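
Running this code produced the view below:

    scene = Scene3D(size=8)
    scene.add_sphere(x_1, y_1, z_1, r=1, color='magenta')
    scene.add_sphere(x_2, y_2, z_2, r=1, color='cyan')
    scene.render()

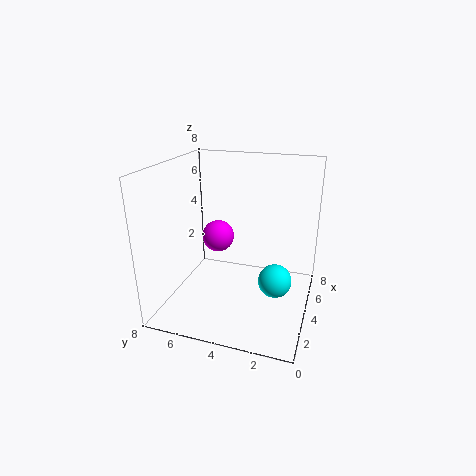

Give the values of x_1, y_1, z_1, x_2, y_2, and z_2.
x_1 = 6
y_1 = 6
z_1 = 3
x_2 = 5
y_2 = 2
z_2 = 1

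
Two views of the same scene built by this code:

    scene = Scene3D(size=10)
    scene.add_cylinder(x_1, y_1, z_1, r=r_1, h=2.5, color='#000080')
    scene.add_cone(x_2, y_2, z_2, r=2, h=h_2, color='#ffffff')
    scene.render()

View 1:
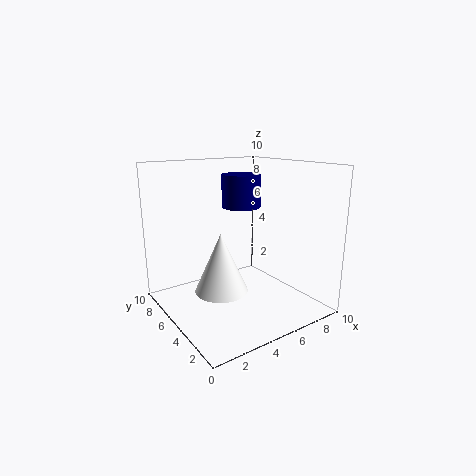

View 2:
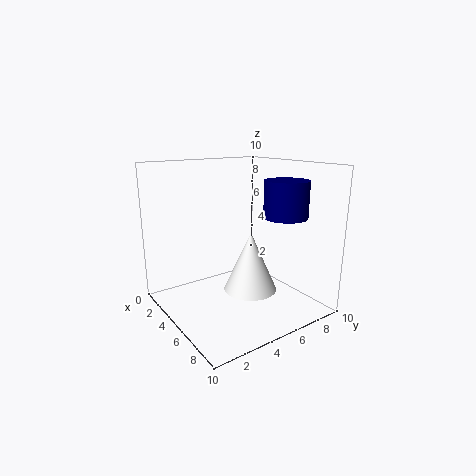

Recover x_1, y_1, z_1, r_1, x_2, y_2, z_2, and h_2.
x_1 = 7; y_1 = 7.5; z_1 = 6.5; r_1 = 1.5; x_2 = 4.5; y_2 = 6.5; z_2 = 0.5; h_2 = 4.5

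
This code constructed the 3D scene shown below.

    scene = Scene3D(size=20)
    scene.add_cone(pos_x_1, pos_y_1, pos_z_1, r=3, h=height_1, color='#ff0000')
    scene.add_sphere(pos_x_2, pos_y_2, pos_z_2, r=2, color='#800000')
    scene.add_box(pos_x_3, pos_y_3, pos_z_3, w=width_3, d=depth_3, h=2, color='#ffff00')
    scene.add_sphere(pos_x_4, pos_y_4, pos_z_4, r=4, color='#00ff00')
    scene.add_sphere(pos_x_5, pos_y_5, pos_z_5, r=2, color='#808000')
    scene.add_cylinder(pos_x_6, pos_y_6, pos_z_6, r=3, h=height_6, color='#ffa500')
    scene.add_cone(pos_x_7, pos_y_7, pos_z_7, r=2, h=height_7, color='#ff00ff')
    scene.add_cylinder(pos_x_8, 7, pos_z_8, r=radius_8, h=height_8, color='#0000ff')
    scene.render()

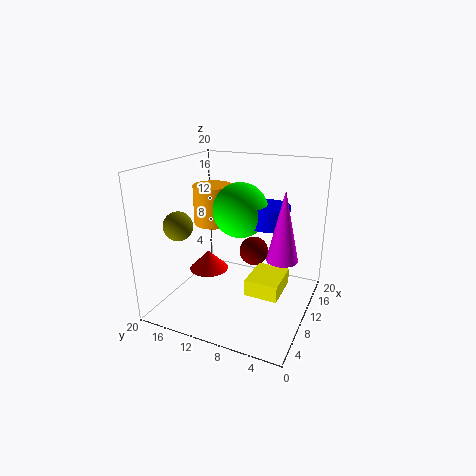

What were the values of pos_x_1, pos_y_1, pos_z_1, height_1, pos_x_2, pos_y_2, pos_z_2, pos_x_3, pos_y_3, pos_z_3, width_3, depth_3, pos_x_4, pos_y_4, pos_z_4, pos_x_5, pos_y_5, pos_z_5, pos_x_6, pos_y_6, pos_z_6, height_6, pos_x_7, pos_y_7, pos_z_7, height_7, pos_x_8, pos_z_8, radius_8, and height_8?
pos_x_1 = 12
pos_y_1 = 16
pos_z_1 = 3
height_1 = 3
pos_x_2 = 11
pos_y_2 = 8
pos_z_2 = 8
pos_x_3 = 3
pos_y_3 = 2
pos_z_3 = 6
width_3 = 5
depth_3 = 4
pos_x_4 = 13
pos_y_4 = 11
pos_z_4 = 13
pos_x_5 = 6
pos_y_5 = 17
pos_z_5 = 12
pos_x_6 = 14
pos_y_6 = 16
pos_z_6 = 10
height_6 = 6
pos_x_7 = 8
pos_y_7 = 3
pos_z_7 = 9
height_7 = 9
pos_x_8 = 14
pos_z_8 = 11
radius_8 = 3
height_8 = 3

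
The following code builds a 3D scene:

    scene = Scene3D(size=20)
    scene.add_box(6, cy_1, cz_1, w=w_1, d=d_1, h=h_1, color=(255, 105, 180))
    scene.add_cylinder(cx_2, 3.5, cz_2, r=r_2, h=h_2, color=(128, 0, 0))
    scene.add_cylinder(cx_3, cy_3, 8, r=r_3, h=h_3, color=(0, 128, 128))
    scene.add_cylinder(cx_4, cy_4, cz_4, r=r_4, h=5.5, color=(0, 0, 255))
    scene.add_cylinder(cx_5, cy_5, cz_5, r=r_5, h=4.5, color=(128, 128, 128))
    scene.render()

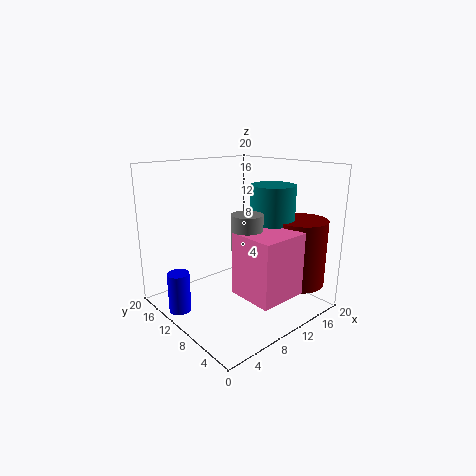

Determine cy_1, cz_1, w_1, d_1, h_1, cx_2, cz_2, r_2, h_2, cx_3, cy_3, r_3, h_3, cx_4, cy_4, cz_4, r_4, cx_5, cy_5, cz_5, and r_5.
cy_1 = 0.5
cz_1 = 4.5
w_1 = 6.5
d_1 = 6
h_1 = 8
cx_2 = 15.5
cz_2 = 4
r_2 = 3.5
h_2 = 9
cx_3 = 13
cy_3 = 6.5
r_3 = 3
h_3 = 9.5
cx_4 = 2
cy_4 = 13
cz_4 = 0.5
r_4 = 1.5
cx_5 = 8
cy_5 = 6
cz_5 = 10
r_5 = 2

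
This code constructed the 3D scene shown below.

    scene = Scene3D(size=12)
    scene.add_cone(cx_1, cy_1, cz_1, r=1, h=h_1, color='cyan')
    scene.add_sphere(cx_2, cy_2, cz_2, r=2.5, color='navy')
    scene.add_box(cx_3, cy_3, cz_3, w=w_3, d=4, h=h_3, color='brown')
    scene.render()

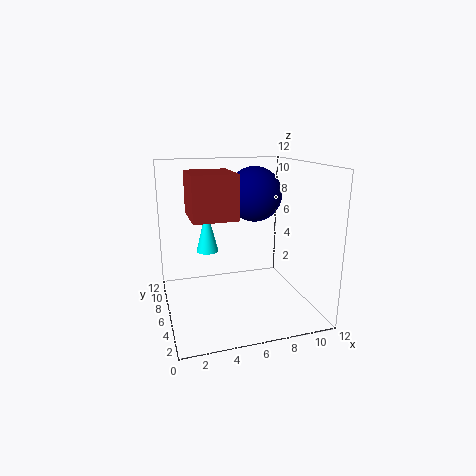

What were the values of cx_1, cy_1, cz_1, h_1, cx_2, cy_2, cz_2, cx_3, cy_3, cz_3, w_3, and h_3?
cx_1 = 4
cy_1 = 9
cz_1 = 4
h_1 = 4
cx_2 = 8.5
cy_2 = 9
cz_2 = 9
cx_3 = 2
cy_3 = 4
cz_3 = 8
w_3 = 3.5
h_3 = 3.5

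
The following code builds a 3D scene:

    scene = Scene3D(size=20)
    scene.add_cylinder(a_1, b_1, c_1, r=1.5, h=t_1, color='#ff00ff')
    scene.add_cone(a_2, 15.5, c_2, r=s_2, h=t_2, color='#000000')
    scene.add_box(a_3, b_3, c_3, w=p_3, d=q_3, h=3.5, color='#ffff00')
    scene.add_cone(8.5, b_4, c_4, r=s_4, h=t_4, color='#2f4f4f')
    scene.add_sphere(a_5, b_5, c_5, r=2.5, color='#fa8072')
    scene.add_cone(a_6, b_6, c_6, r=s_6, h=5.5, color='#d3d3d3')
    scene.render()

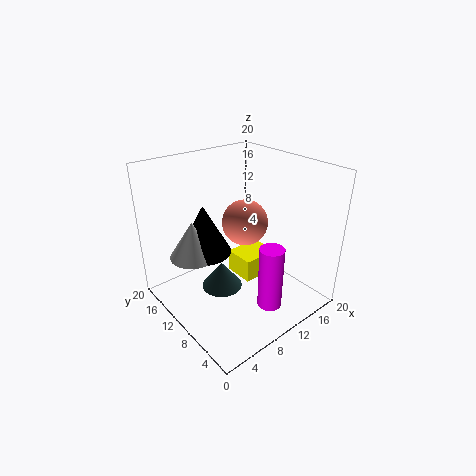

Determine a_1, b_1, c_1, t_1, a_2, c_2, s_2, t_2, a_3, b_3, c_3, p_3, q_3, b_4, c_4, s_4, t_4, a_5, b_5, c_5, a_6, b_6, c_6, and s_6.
a_1 = 8.5, b_1 = 2, c_1 = 4.5, t_1 = 8, a_2 = 8, c_2 = 6, s_2 = 4, t_2 = 7.5, a_3 = 11.5, b_3 = 9.5, c_3 = 2, p_3 = 5.5, q_3 = 4.5, b_4 = 12, c_4 = 1.5, s_4 = 3, t_4 = 4, a_5 = 6, b_5 = 4, c_5 = 16, a_6 = 6, b_6 = 15.5, c_6 = 6, s_6 = 3.5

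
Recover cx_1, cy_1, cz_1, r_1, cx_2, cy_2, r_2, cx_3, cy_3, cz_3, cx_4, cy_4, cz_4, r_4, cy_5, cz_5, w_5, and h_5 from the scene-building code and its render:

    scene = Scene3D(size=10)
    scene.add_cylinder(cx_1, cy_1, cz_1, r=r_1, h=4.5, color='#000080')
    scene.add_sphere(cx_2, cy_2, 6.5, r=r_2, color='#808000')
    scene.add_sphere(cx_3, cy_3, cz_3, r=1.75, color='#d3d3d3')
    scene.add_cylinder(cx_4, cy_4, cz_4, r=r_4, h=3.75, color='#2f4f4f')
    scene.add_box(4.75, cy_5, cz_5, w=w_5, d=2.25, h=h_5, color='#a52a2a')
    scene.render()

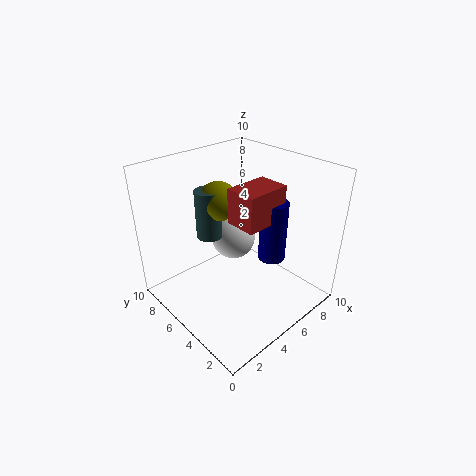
cx_1 = 7.5, cy_1 = 4, cz_1 = 2.75, r_1 = 1, cx_2 = 5.75, cy_2 = 8, r_2 = 1.5, cx_3 = 7, cy_3 = 7.75, cz_3 = 3, cx_4 = 5, cy_4 = 8.25, cz_4 = 3.75, r_4 = 1, cy_5 = 3.5, cz_5 = 6, w_5 = 3.25, h_5 = 2.5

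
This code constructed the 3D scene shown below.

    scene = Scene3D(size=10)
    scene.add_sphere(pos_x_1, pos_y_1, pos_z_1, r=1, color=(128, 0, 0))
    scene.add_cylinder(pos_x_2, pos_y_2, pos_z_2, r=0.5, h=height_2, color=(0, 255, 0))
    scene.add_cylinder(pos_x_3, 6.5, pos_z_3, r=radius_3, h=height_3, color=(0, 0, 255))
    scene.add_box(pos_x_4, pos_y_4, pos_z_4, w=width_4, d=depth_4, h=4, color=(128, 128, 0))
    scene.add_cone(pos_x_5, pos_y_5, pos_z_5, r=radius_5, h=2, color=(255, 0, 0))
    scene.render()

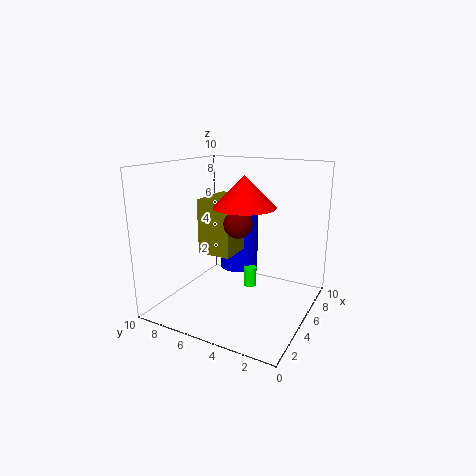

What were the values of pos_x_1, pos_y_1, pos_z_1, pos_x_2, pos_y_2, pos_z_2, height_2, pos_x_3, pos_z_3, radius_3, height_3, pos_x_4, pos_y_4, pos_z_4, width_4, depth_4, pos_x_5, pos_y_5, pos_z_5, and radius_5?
pos_x_1 = 5; pos_y_1 = 5; pos_z_1 = 6; pos_x_2 = 7; pos_y_2 = 5; pos_z_2 = 0.5; height_2 = 1.5; pos_x_3 = 8; pos_z_3 = 1.5; radius_3 = 1.5; height_3 = 4.5; pos_x_4 = 4.5; pos_y_4 = 5.5; pos_z_4 = 3.5; width_4 = 3.5; depth_4 = 2.5; pos_x_5 = 4; pos_y_5 = 4; pos_z_5 = 7.5; radius_5 = 2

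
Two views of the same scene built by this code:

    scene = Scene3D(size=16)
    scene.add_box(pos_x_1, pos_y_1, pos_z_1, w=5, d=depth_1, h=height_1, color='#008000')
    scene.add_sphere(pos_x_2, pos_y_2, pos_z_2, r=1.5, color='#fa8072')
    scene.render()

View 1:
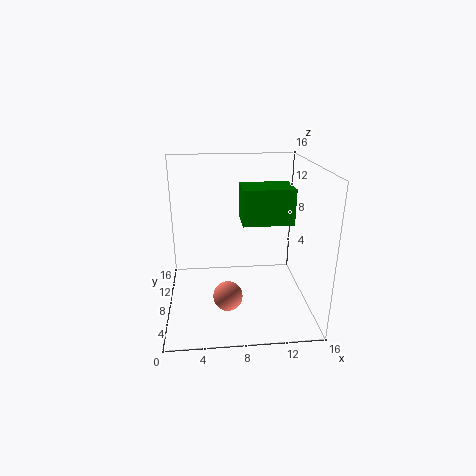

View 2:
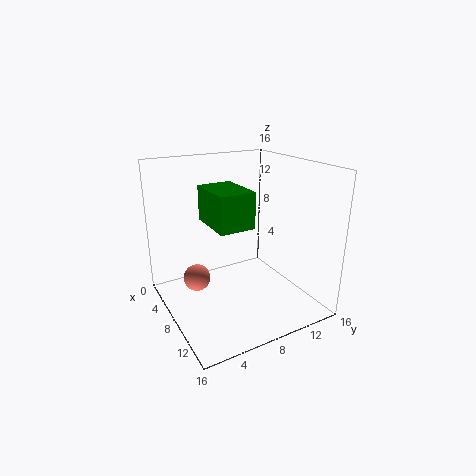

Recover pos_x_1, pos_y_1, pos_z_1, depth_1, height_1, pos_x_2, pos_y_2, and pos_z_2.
pos_x_1 = 8
pos_y_1 = 3.5
pos_z_1 = 11
depth_1 = 3.5
height_1 = 3.5
pos_x_2 = 6.5
pos_y_2 = 3.5
pos_z_2 = 3.5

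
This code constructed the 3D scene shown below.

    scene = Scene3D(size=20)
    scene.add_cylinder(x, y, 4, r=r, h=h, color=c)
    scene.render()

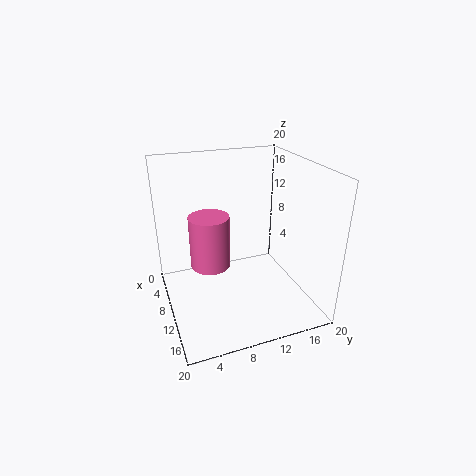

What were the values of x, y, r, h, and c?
x = 6; y = 7; r = 3; h = 8; c = 'hotpink'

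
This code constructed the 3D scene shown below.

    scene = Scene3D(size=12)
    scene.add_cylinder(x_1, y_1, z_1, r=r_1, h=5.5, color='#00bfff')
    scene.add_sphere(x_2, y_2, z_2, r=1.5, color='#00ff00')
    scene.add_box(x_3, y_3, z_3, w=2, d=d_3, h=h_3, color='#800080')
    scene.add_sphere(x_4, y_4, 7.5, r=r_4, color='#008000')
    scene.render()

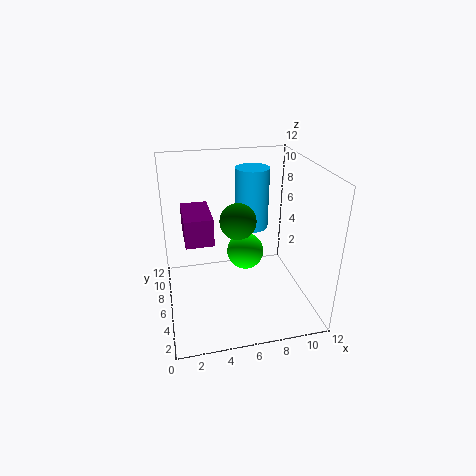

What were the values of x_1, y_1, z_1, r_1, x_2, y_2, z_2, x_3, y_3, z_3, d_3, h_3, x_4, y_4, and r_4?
x_1 = 8, y_1 = 9, z_1 = 5.5, r_1 = 1.5, x_2 = 6.5, y_2 = 5.5, z_2 = 5, x_3 = 1.5, y_3 = 2.5, z_3 = 7.5, d_3 = 3.5, h_3 = 2, x_4 = 6, y_4 = 6, r_4 = 1.5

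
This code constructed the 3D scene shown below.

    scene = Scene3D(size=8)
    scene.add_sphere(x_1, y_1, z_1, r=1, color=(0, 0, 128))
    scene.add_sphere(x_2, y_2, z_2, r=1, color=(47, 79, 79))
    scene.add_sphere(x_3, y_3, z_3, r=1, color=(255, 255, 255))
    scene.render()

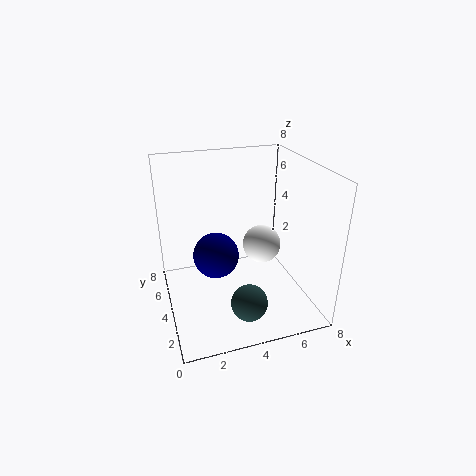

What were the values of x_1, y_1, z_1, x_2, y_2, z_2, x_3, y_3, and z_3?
x_1 = 2, y_1 = 1, z_1 = 5, x_2 = 4, y_2 = 2, z_2 = 1, x_3 = 5, y_3 = 3, z_3 = 4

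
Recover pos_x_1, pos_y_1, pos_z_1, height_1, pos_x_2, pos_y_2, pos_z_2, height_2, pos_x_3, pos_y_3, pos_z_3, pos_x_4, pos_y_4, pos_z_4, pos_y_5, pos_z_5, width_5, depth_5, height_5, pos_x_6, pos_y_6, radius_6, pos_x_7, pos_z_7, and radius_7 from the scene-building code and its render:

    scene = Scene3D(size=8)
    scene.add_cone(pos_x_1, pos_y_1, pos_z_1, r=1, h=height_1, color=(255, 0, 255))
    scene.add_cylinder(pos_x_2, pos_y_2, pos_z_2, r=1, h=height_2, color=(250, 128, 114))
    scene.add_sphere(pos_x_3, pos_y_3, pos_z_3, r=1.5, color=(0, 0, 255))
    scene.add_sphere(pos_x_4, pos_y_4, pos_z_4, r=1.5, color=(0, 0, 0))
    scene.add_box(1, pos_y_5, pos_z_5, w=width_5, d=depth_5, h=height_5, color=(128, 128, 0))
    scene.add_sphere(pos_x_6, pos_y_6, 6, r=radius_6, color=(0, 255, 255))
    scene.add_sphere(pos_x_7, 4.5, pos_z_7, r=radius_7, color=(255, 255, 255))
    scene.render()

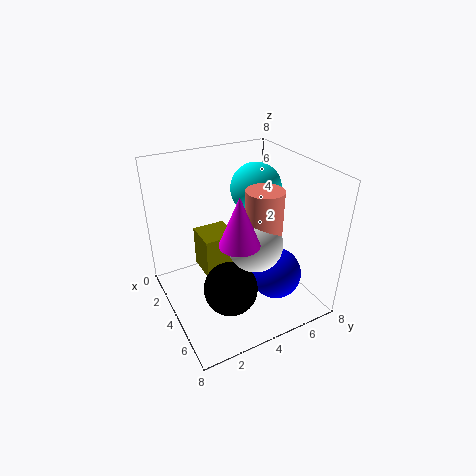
pos_x_1 = 6; pos_y_1 = 3; pos_z_1 = 5; height_1 = 2.5; pos_x_2 = 5; pos_y_2 = 5; pos_z_2 = 3.5; height_2 = 3.5; pos_x_3 = 5; pos_y_3 = 6; pos_z_3 = 1.5; pos_x_4 = 5; pos_y_4 = 3; pos_z_4 = 1.5; pos_y_5 = 2.5; pos_z_5 = 1; width_5 = 2; depth_5 = 2; height_5 = 2.5; pos_x_6 = 2.5; pos_y_6 = 6; radius_6 = 1.5; pos_x_7 = 5; pos_z_7 = 4; radius_7 = 1.5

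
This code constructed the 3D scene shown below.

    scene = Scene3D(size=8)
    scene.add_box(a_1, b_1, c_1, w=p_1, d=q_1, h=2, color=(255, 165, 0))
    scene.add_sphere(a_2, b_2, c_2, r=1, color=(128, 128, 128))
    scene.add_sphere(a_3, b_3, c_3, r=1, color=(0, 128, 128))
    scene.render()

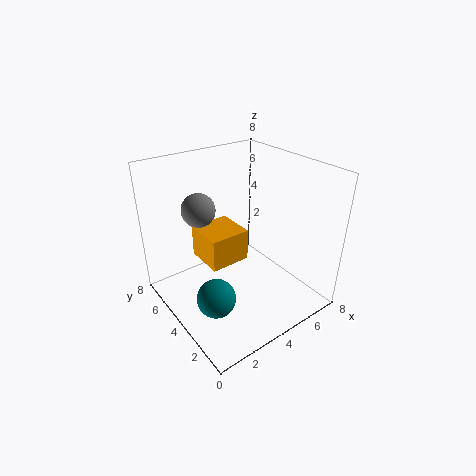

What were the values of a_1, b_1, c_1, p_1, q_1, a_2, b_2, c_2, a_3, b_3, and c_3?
a_1 = 3, b_1 = 5, c_1 = 1.5, p_1 = 2.5, q_1 = 2.5, a_2 = 3, b_2 = 6.5, c_2 = 5, a_3 = 1.5, b_3 = 2.5, c_3 = 2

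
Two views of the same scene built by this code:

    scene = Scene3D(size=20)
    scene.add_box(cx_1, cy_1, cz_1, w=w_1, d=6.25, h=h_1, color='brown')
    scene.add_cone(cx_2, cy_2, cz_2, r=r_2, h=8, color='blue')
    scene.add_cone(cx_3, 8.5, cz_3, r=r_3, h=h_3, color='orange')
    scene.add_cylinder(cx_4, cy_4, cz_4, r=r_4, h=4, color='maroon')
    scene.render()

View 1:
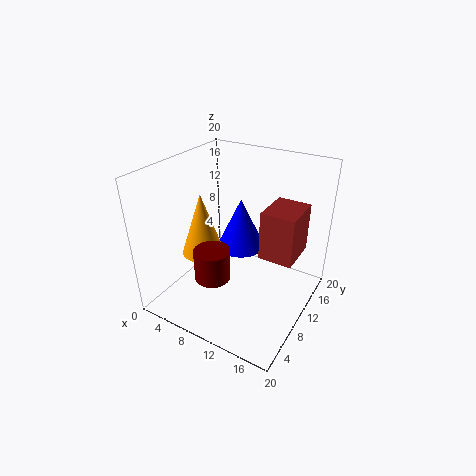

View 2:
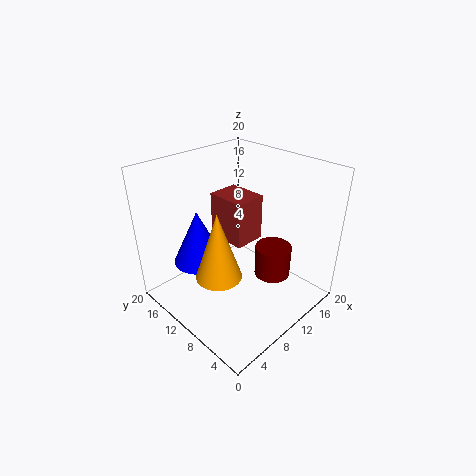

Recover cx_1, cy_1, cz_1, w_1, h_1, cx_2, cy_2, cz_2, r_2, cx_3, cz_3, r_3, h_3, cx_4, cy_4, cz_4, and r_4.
cx_1 = 12.25, cy_1 = 12, cz_1 = 6.25, w_1 = 5, h_1 = 7.25, cx_2 = 7.25, cy_2 = 15.5, cz_2 = 5, r_2 = 3.75, cx_3 = 5, cz_3 = 7, r_3 = 3, h_3 = 9, cx_4 = 10, cy_4 = 3.75, cz_4 = 7.5, r_4 = 2.25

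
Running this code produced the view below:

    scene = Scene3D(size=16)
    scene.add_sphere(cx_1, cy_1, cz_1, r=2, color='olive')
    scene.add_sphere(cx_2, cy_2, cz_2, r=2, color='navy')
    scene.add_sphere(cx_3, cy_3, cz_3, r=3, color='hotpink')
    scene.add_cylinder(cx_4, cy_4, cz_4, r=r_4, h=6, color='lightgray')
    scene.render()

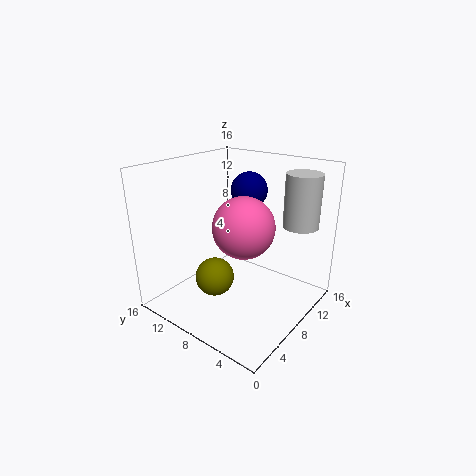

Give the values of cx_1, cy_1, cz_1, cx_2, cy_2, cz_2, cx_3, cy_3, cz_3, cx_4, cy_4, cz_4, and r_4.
cx_1 = 4, cy_1 = 8, cz_1 = 5, cx_2 = 10, cy_2 = 8, cz_2 = 13, cx_3 = 5, cy_3 = 5, cz_3 = 11, cx_4 = 13, cy_4 = 3, cz_4 = 9, r_4 = 2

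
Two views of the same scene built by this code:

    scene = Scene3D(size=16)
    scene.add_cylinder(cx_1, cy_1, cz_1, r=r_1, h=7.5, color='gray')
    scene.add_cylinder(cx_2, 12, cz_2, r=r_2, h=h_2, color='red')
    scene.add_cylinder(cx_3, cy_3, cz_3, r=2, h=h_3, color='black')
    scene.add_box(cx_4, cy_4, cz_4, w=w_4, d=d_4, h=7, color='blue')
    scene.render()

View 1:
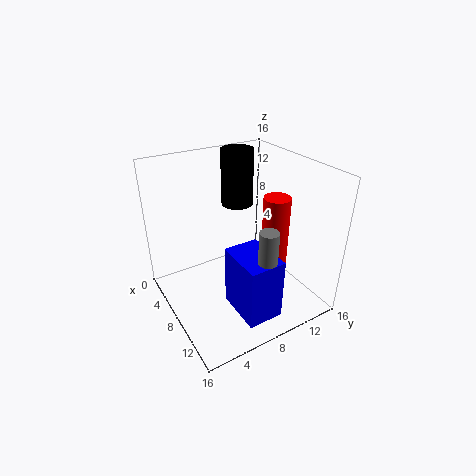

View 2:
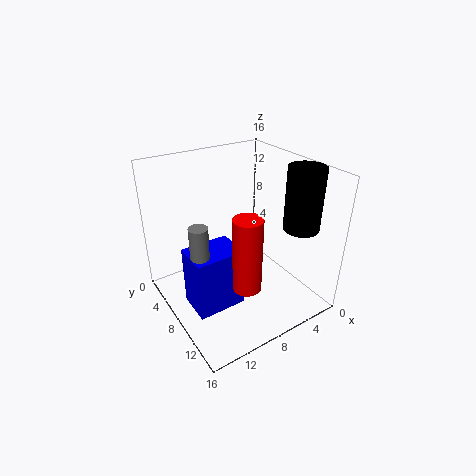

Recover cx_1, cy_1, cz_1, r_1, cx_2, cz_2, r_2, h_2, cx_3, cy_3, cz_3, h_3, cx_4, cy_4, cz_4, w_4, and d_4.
cx_1 = 13; cy_1 = 8.5; cz_1 = 3.5; r_1 = 1; cx_2 = 9.5; cz_2 = 4.5; r_2 = 1.5; h_2 = 8; cx_3 = 2; cy_3 = 11.5; cz_3 = 9; h_3 = 7; cx_4 = 8.5; cy_4 = 6; cz_4 = 0.5; w_4 = 5.5; d_4 = 4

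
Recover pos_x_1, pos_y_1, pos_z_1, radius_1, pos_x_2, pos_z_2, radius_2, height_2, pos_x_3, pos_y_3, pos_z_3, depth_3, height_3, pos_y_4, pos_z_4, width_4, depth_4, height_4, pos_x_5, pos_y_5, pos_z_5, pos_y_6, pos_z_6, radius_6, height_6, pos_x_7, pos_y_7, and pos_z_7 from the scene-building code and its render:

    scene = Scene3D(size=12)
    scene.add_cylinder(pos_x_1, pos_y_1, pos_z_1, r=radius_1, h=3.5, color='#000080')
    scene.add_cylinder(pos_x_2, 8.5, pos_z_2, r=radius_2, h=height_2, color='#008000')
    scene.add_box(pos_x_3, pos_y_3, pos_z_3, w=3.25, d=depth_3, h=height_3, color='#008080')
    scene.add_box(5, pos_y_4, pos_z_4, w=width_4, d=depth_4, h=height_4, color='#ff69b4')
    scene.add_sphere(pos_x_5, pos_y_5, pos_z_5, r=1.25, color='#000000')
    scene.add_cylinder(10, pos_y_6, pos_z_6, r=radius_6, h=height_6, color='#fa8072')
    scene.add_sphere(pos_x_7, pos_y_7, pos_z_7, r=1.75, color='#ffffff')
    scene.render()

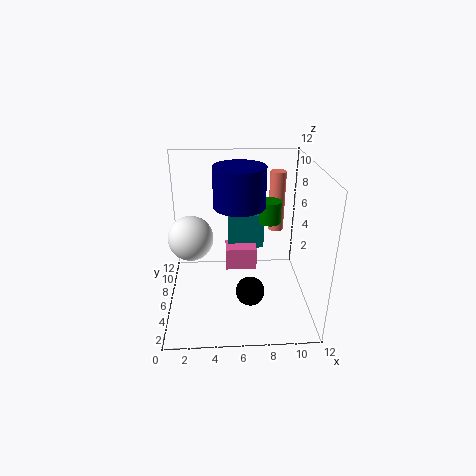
pos_x_1 = 6.25
pos_y_1 = 8
pos_z_1 = 8
radius_1 = 2.25
pos_x_2 = 9
pos_z_2 = 6.25
radius_2 = 1
height_2 = 2
pos_x_3 = 5.25
pos_y_3 = 8.25
pos_z_3 = 3.75
depth_3 = 1.5
height_3 = 3.25
pos_y_4 = 7
pos_z_4 = 2.25
width_4 = 2.75
depth_4 = 2
height_4 = 2
pos_x_5 = 7
pos_y_5 = 5
pos_z_5 = 1.25
pos_y_6 = 10.75
pos_z_6 = 4.5
radius_6 = 0.75
height_6 = 5.75
pos_x_7 = 2.25
pos_y_7 = 4.75
pos_z_7 = 6.75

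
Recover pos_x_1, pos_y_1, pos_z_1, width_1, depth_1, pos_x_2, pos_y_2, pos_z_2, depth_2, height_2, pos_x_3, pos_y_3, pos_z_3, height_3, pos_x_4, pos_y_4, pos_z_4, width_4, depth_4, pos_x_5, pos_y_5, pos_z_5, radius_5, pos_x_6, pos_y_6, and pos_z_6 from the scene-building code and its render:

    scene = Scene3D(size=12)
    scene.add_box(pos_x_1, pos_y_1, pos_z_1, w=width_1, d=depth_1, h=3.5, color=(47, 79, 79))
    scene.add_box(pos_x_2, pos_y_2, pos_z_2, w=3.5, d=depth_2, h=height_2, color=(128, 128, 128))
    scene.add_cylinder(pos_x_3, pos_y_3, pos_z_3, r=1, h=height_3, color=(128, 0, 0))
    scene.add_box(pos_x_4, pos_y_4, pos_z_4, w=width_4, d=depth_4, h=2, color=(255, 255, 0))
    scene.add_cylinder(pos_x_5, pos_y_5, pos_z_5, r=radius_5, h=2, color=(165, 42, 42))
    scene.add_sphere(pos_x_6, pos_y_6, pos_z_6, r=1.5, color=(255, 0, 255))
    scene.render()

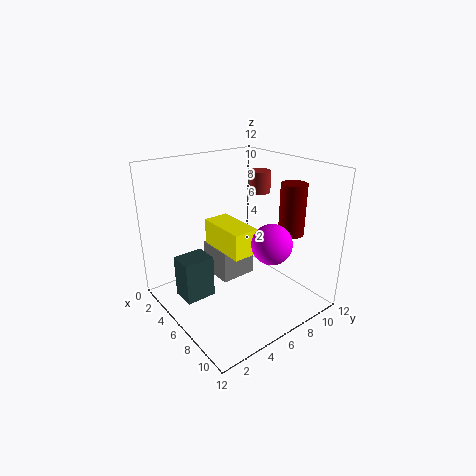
pos_x_1 = 4
pos_y_1 = 1
pos_z_1 = 1.5
width_1 = 2
depth_1 = 2.5
pos_x_2 = 0.5
pos_y_2 = 6
pos_z_2 = 0.5
depth_2 = 3.5
height_2 = 3
pos_x_3 = 9.5
pos_y_3 = 8.5
pos_z_3 = 7
height_3 = 4
pos_x_4 = 5
pos_y_4 = 3.5
pos_z_4 = 6
width_4 = 4
depth_4 = 2
pos_x_5 = 3.5
pos_y_5 = 10.5
pos_z_5 = 8.5
radius_5 = 1
pos_x_6 = 10
pos_y_6 = 6
pos_z_6 = 7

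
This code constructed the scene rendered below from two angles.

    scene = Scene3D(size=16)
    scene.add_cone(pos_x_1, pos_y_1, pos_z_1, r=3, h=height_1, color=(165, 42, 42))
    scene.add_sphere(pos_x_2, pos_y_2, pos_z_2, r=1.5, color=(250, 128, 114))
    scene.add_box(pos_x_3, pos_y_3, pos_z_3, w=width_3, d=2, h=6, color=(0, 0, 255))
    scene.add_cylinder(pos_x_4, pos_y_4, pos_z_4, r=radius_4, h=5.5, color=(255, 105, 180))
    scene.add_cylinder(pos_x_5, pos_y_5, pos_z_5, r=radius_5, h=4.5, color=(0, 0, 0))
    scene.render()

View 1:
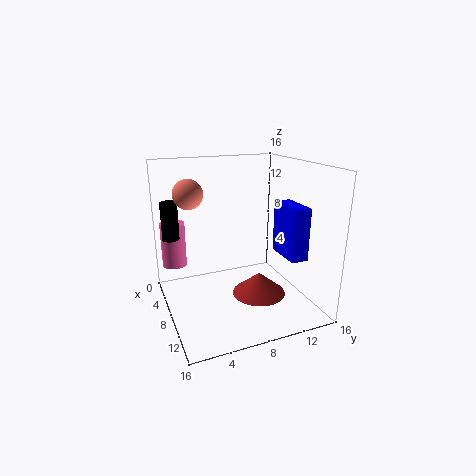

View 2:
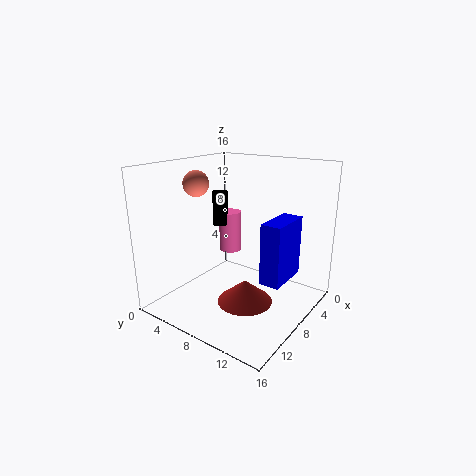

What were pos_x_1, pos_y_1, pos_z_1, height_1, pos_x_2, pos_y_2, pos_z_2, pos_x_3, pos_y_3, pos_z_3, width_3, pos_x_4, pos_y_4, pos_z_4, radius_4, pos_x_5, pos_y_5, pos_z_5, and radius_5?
pos_x_1 = 9.5; pos_y_1 = 10; pos_z_1 = 1.5; height_1 = 2.5; pos_x_2 = 8.5; pos_y_2 = 2.5; pos_z_2 = 13.5; pos_x_3 = 7; pos_y_3 = 13; pos_z_3 = 5.5; width_3 = 4.5; pos_x_4 = 1.5; pos_y_4 = 2; pos_z_4 = 3; radius_4 = 1.5; pos_x_5 = 3; pos_y_5 = 1.5; pos_z_5 = 7; radius_5 = 1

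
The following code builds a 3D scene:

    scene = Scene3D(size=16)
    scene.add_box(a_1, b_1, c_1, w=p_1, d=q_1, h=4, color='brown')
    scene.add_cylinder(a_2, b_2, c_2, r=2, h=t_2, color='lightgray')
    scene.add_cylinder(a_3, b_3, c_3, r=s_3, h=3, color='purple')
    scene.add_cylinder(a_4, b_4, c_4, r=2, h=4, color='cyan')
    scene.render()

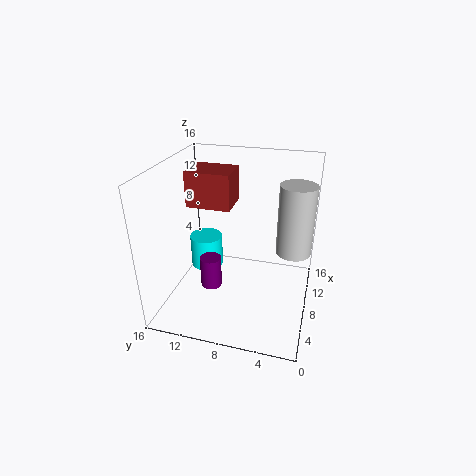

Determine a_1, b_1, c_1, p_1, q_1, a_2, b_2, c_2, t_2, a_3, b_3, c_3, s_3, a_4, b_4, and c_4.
a_1 = 8; b_1 = 9; c_1 = 11; p_1 = 4; q_1 = 5; a_2 = 10; b_2 = 2; c_2 = 6; t_2 = 8; a_3 = 2; b_3 = 9; c_3 = 6; s_3 = 1; a_4 = 11; b_4 = 13; c_4 = 2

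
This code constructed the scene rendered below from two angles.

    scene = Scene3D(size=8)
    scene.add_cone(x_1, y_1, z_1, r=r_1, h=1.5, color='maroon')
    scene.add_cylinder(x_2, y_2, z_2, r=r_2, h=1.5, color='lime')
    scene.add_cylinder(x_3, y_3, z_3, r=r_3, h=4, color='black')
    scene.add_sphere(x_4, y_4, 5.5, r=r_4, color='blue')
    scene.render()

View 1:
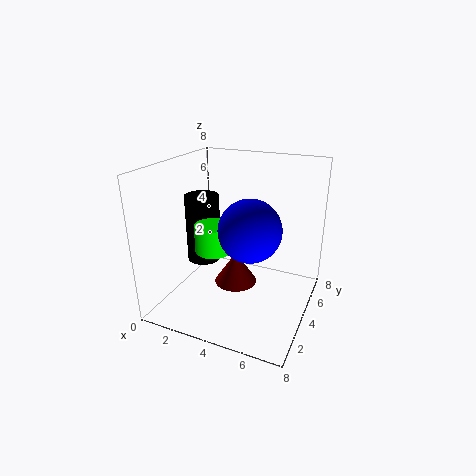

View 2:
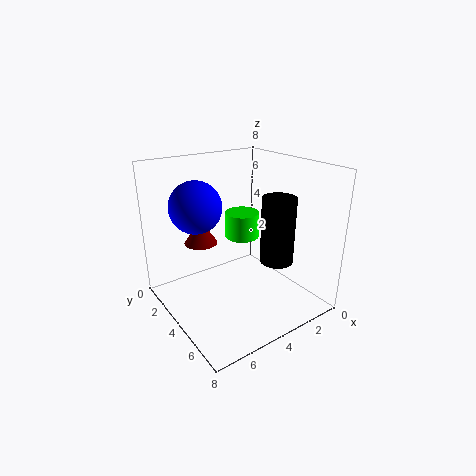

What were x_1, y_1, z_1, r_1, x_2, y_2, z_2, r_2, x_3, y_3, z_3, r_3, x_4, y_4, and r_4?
x_1 = 5; y_1 = 1.5; z_1 = 3; r_1 = 1; x_2 = 3; y_2 = 3; z_2 = 3.5; r_2 = 1; x_3 = 1.5; y_3 = 4.5; z_3 = 2; r_3 = 1; x_4 = 5.5; y_4 = 2; r_4 = 1.5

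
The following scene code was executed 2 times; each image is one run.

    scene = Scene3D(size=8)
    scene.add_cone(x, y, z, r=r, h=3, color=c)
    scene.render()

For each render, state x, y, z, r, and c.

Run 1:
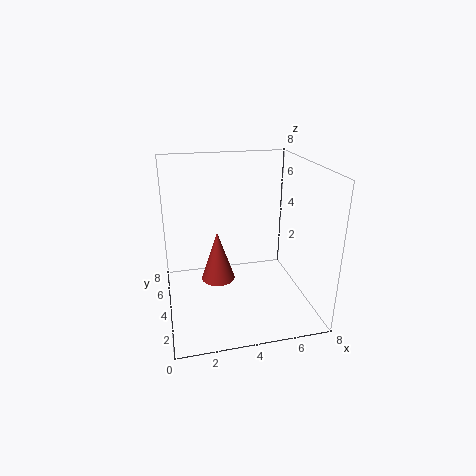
x = 3, y = 5, z = 1, r = 1, c = 'brown'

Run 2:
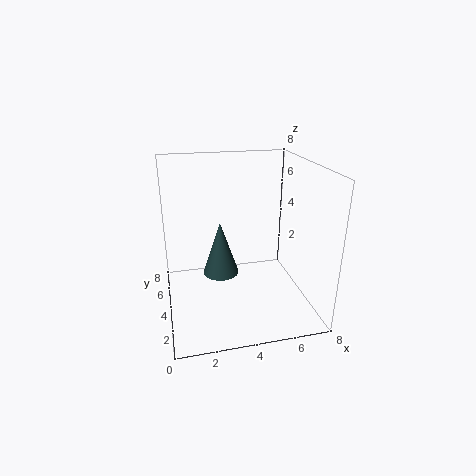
x = 3, y = 4, z = 2, r = 1, c = 'darkslategray'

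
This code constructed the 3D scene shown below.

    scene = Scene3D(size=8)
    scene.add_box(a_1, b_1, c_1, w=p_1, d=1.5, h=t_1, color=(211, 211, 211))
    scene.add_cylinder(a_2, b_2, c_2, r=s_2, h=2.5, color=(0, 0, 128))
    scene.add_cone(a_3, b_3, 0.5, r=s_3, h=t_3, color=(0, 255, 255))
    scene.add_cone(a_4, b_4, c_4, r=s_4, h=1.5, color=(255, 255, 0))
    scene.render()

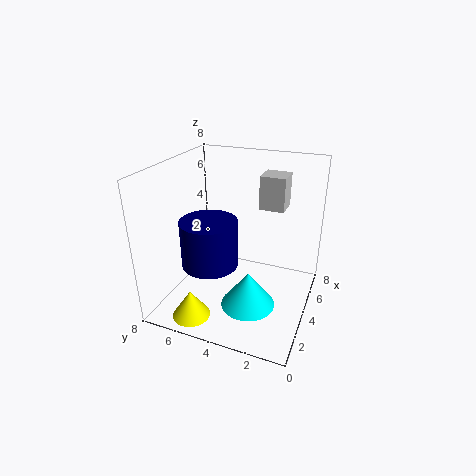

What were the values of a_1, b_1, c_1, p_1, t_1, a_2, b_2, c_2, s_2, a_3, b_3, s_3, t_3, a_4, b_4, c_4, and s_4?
a_1 = 6
b_1 = 2
c_1 = 5
p_1 = 1.5
t_1 = 2
a_2 = 2.5
b_2 = 5
c_2 = 3
s_2 = 1.5
a_3 = 3
b_3 = 3
s_3 = 1.5
t_3 = 2
a_4 = 1
b_4 = 5.5
c_4 = 0.5
s_4 = 1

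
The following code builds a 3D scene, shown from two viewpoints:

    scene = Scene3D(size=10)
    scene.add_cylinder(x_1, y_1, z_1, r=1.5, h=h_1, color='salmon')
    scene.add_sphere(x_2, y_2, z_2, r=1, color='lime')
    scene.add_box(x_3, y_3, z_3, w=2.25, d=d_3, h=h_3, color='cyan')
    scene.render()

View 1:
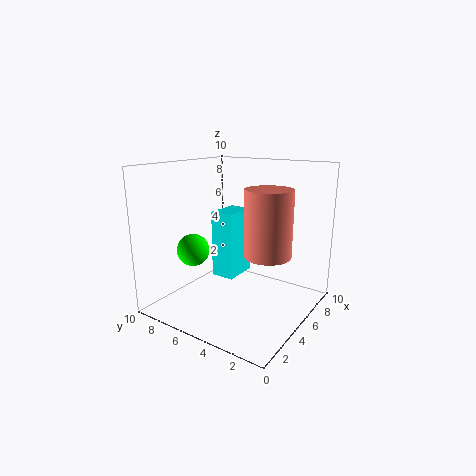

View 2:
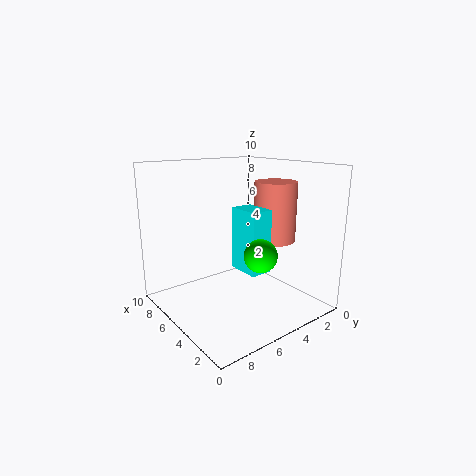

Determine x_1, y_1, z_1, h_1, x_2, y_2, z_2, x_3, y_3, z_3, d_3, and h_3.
x_1 = 4.25; y_1 = 2.25; z_1 = 4.5; h_1 = 4.25; x_2 = 1.5; y_2 = 6; z_2 = 5; x_3 = 2.75; y_3 = 4; z_3 = 3; d_3 = 1.5; h_3 = 4.25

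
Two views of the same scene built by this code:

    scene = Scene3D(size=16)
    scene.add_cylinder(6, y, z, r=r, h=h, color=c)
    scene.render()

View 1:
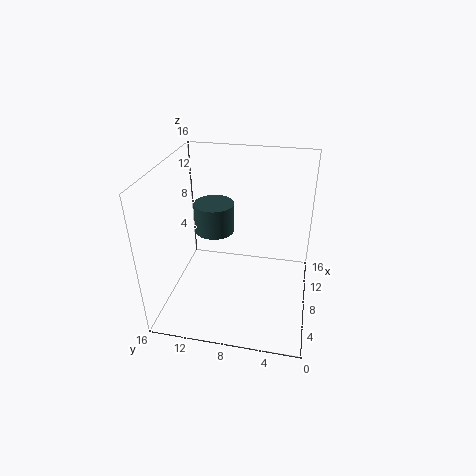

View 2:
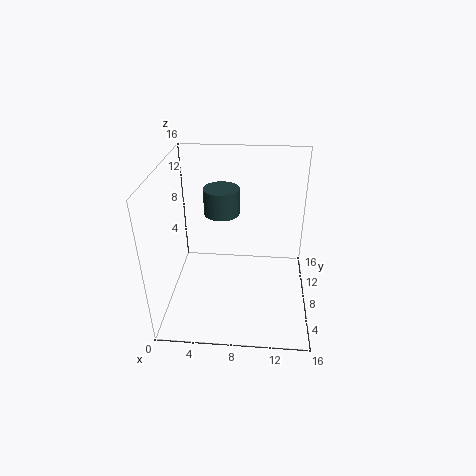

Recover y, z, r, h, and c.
y = 10
z = 10
r = 2
h = 3
c = 'darkslategray'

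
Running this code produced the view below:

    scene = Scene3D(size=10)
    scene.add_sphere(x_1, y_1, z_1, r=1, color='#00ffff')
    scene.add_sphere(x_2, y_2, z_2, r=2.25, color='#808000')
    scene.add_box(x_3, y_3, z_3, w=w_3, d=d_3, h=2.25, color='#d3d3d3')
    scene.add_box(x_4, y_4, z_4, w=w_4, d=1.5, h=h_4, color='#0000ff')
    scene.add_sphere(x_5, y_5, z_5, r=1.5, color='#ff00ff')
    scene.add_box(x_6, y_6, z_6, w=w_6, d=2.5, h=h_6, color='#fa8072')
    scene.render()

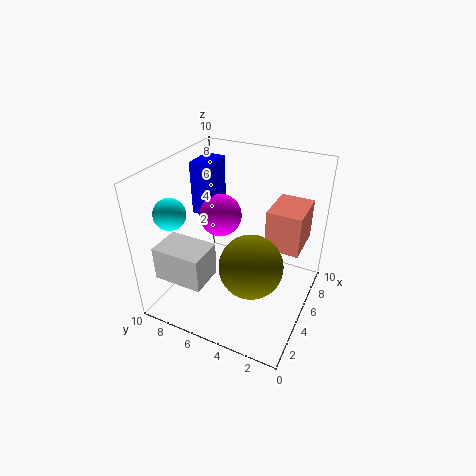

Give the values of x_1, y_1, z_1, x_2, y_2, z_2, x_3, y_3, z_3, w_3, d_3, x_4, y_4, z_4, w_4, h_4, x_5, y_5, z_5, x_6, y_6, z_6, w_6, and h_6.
x_1 = 1.75
y_1 = 8
z_1 = 7.75
x_2 = 4.5
y_2 = 3.75
z_2 = 3.25
x_3 = 0.5
y_3 = 5.5
z_3 = 3.5
w_3 = 2.25
d_3 = 3.25
x_4 = 5.25
y_4 = 7.25
z_4 = 6
w_4 = 2.25
h_4 = 3.75
x_5 = 5.75
y_5 = 6.75
z_5 = 6
x_6 = 6.25
y_6 = 1
z_6 = 3.75
w_6 = 3.25
h_6 = 3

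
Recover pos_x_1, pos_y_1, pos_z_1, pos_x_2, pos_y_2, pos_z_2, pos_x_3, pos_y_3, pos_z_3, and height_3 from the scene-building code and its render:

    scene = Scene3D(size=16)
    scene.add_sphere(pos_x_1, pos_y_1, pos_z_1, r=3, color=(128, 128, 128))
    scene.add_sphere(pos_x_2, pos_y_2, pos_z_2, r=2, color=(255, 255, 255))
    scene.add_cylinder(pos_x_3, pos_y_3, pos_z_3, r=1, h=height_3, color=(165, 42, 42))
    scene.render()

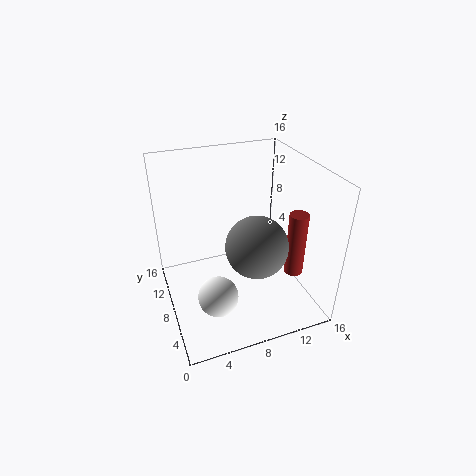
pos_x_1 = 8
pos_y_1 = 3
pos_z_1 = 10
pos_x_2 = 4
pos_y_2 = 3
pos_z_2 = 5
pos_x_3 = 13
pos_y_3 = 4
pos_z_3 = 5
height_3 = 7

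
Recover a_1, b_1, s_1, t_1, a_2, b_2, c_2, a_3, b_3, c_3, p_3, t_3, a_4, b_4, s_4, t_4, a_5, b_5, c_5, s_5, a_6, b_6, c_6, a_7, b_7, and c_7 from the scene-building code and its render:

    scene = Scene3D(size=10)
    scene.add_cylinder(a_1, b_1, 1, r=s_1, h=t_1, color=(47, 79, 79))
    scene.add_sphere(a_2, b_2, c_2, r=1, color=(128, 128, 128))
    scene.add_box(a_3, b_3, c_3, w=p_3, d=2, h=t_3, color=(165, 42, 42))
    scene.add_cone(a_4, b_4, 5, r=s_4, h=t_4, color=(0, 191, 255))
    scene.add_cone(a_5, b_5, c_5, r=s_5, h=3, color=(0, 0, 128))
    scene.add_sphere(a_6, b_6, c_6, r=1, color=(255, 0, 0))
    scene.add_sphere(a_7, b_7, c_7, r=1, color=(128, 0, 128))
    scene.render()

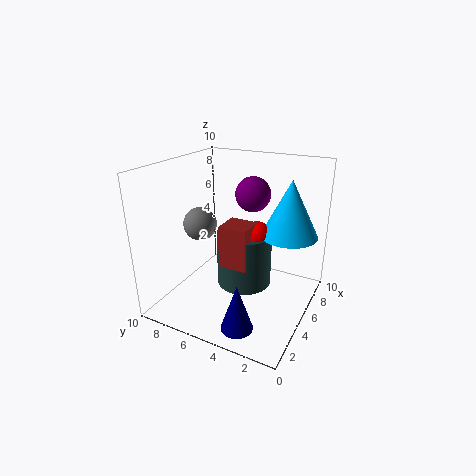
a_1 = 6
b_1 = 5
s_1 = 2
t_1 = 4
a_2 = 2
b_2 = 6
c_2 = 7
a_3 = 4
b_3 = 4
c_3 = 3
p_3 = 2
t_3 = 3
a_4 = 7
b_4 = 2
s_4 = 2
t_4 = 4
a_5 = 1
b_5 = 3
c_5 = 1
s_5 = 1
a_6 = 6
b_6 = 4
c_6 = 5
a_7 = 3
b_7 = 3
c_7 = 9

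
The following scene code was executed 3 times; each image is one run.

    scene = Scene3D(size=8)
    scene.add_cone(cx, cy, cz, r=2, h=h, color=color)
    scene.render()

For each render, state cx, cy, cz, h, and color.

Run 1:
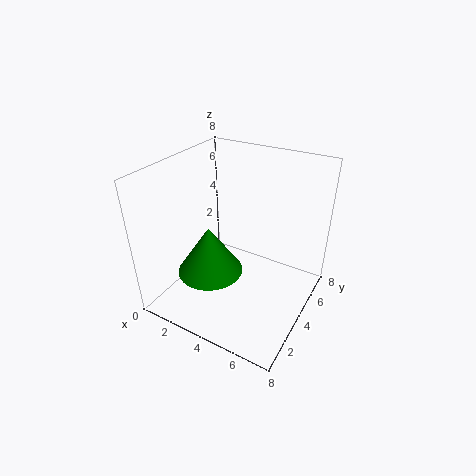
cx = 2, cy = 4, cz = 1, h = 3, color = 'green'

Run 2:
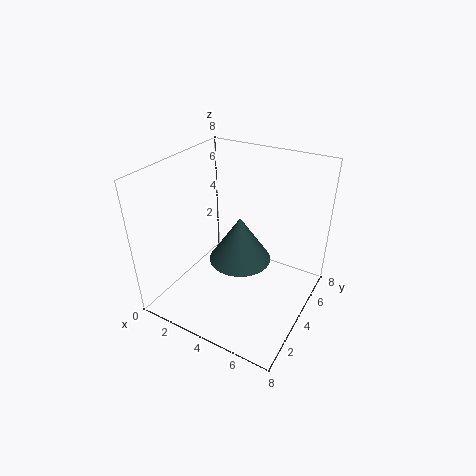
cx = 3, cy = 6, cz = 1, h = 3, color = 'darkslategray'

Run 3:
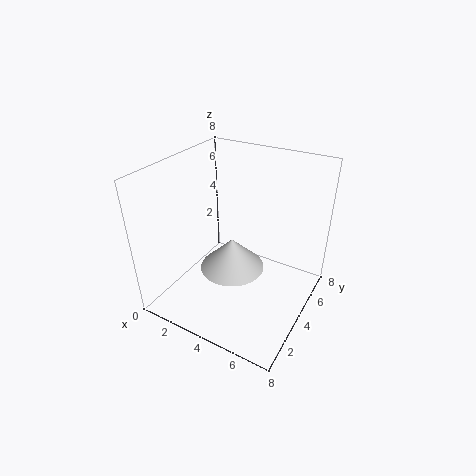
cx = 3, cy = 5, cz = 1, h = 2, color = 'lightgray'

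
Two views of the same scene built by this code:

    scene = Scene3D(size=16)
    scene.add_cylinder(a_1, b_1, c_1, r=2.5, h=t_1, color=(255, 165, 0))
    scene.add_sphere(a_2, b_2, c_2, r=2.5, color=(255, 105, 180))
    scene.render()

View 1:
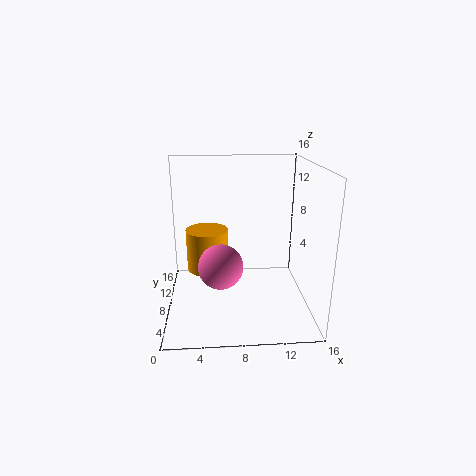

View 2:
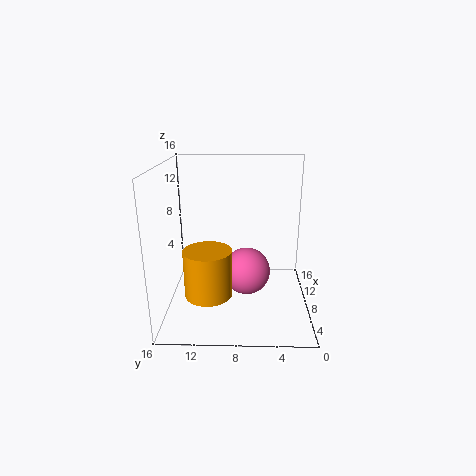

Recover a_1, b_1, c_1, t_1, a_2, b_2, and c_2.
a_1 = 4.5; b_1 = 11; c_1 = 3; t_1 = 5; a_2 = 6; b_2 = 7; c_2 = 5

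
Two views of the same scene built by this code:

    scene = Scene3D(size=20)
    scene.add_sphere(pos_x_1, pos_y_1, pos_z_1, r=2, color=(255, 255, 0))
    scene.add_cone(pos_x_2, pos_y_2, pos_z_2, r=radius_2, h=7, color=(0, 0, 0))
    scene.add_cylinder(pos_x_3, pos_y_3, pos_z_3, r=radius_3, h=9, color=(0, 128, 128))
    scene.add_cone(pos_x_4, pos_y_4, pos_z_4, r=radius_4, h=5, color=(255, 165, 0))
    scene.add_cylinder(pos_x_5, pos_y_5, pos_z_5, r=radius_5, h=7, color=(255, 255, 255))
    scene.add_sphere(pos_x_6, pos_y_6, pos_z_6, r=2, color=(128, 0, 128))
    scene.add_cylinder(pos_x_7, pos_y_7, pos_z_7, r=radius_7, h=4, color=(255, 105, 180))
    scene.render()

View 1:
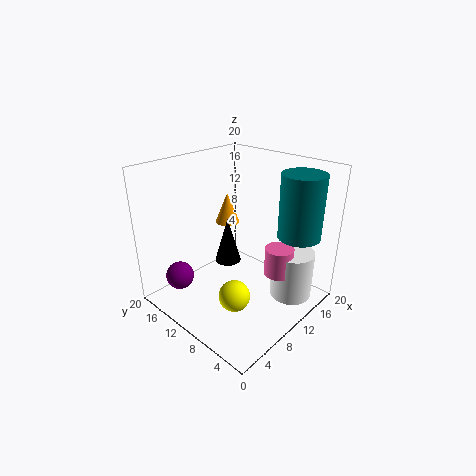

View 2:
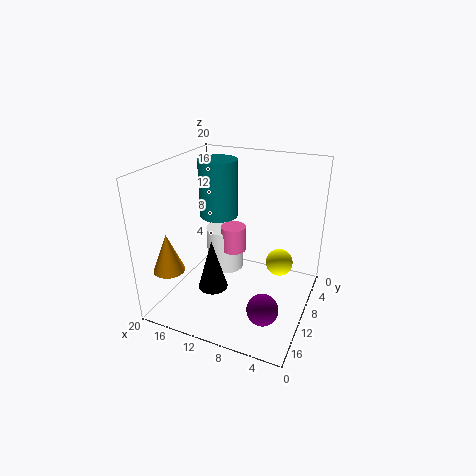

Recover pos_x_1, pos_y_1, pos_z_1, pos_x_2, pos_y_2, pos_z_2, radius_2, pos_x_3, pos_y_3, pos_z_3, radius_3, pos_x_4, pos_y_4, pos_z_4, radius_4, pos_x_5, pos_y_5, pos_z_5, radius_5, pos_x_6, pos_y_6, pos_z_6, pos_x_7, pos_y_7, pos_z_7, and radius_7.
pos_x_1 = 5; pos_y_1 = 6; pos_z_1 = 5; pos_x_2 = 12; pos_y_2 = 14; pos_z_2 = 4; radius_2 = 2; pos_x_3 = 16; pos_y_3 = 4; pos_z_3 = 10; radius_3 = 3; pos_x_4 = 16; pos_y_4 = 18; pos_z_4 = 8; radius_4 = 2; pos_x_5 = 15; pos_y_5 = 4; pos_z_5 = 1; radius_5 = 3; pos_x_6 = 4; pos_y_6 = 16; pos_z_6 = 4; pos_x_7 = 13; pos_y_7 = 5; pos_z_7 = 5; radius_7 = 2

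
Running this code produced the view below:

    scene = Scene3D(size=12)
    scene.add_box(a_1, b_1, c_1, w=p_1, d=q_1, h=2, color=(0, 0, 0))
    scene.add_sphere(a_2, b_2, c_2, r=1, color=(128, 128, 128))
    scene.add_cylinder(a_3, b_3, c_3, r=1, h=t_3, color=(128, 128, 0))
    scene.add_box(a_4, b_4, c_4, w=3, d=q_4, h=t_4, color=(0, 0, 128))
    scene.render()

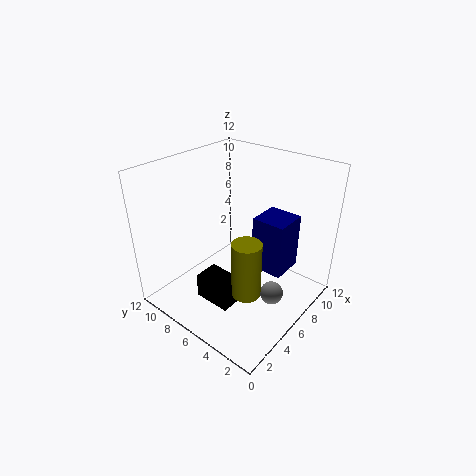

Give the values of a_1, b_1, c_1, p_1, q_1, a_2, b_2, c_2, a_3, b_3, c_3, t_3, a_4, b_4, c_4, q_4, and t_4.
a_1 = 2
b_1 = 4
c_1 = 2
p_1 = 2
q_1 = 3
a_2 = 7
b_2 = 3
c_2 = 1
a_3 = 2
b_3 = 2
c_3 = 5
t_3 = 4
a_4 = 8
b_4 = 3
c_4 = 2
q_4 = 3
t_4 = 5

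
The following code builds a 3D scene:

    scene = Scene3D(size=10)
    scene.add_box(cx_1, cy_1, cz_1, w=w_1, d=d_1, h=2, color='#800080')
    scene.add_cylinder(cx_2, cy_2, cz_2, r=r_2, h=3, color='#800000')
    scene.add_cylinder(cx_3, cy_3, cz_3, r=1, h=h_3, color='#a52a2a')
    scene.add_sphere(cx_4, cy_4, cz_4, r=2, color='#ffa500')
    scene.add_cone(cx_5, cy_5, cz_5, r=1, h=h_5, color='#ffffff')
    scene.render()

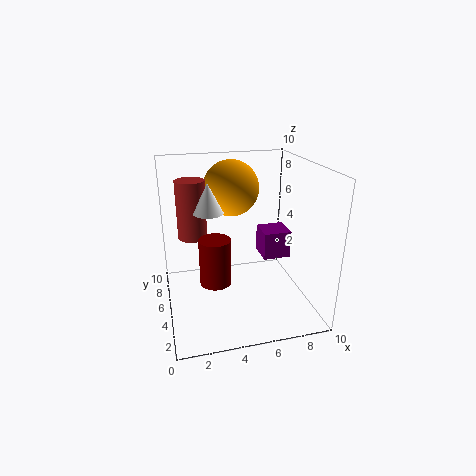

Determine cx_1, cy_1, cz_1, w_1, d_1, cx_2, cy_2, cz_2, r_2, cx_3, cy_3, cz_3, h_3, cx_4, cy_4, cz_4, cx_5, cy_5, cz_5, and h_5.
cx_1 = 7; cy_1 = 5; cz_1 = 3; w_1 = 2; d_1 = 2; cx_2 = 3; cy_2 = 3; cz_2 = 3; r_2 = 1; cx_3 = 2; cy_3 = 6; cz_3 = 5; h_3 = 4; cx_4 = 5; cy_4 = 7; cz_4 = 8; cx_5 = 3; cy_5 = 5; cz_5 = 7; h_5 = 2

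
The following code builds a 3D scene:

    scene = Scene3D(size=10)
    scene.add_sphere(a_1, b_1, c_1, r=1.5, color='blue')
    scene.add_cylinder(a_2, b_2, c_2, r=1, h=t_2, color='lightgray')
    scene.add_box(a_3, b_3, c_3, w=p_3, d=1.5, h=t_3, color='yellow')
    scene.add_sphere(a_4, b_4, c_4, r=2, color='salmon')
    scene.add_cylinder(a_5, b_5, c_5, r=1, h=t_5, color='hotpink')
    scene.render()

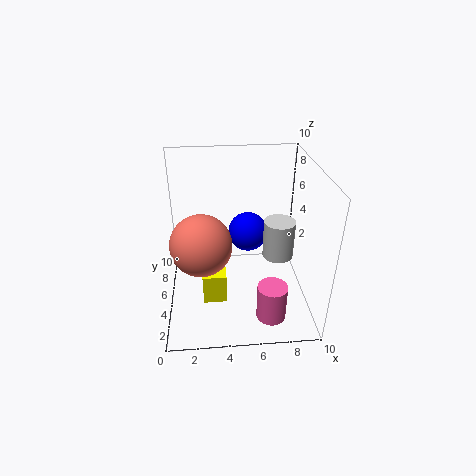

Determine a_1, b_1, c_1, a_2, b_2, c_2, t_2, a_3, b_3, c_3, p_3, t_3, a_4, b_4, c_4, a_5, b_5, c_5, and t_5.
a_1 = 6; b_1 = 7.5; c_1 = 4; a_2 = 7.5; b_2 = 3.5; c_2 = 4.5; t_2 = 2.5; a_3 = 2.5; b_3 = 2; c_3 = 2; p_3 = 1.5; t_3 = 2; a_4 = 2.5; b_4 = 3.5; c_4 = 5.5; a_5 = 7; b_5 = 2; c_5 = 0.5; t_5 = 2.5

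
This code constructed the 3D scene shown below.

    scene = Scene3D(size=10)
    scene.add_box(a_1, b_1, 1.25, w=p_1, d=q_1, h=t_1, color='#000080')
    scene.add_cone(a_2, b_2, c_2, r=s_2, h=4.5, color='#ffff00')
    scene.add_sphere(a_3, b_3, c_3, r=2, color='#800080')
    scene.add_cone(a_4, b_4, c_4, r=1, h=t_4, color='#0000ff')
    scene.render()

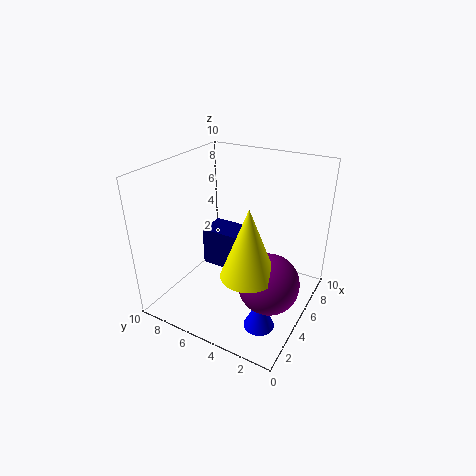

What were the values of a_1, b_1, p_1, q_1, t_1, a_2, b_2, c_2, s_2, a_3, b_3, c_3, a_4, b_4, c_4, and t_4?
a_1 = 6; b_1 = 5.25; p_1 = 2.25; q_1 = 3.5; t_1 = 3; a_2 = 2.75; b_2 = 3; c_2 = 4; s_2 = 1.75; a_3 = 3.75; b_3 = 2; c_3 = 3; a_4 = 2.5; b_4 = 2; c_4 = 0.5; t_4 = 2.25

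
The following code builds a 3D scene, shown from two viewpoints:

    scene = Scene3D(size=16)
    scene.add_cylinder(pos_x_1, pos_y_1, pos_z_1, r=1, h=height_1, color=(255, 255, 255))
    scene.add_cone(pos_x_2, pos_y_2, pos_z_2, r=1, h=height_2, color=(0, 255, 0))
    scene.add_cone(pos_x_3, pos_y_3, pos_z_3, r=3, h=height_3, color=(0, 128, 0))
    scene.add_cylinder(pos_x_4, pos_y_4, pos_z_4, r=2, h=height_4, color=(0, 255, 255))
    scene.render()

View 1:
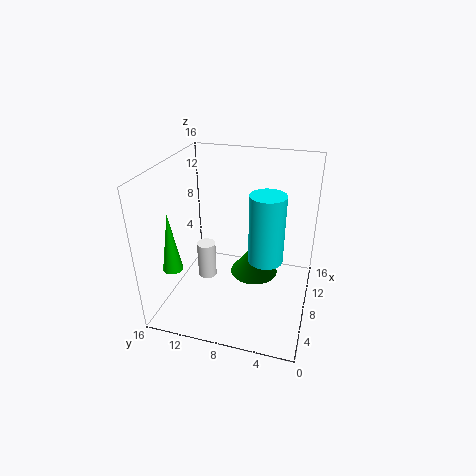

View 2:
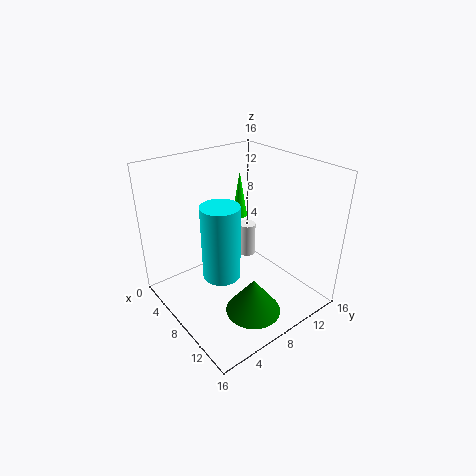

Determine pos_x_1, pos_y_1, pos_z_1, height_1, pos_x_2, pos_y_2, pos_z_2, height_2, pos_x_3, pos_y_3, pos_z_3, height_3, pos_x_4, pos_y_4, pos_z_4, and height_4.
pos_x_1 = 6; pos_y_1 = 11; pos_z_1 = 4; height_1 = 4; pos_x_2 = 2; pos_y_2 = 13; pos_z_2 = 7; height_2 = 6; pos_x_3 = 12; pos_y_3 = 7; pos_z_3 = 1; height_3 = 4; pos_x_4 = 9; pos_y_4 = 5; pos_z_4 = 5; height_4 = 8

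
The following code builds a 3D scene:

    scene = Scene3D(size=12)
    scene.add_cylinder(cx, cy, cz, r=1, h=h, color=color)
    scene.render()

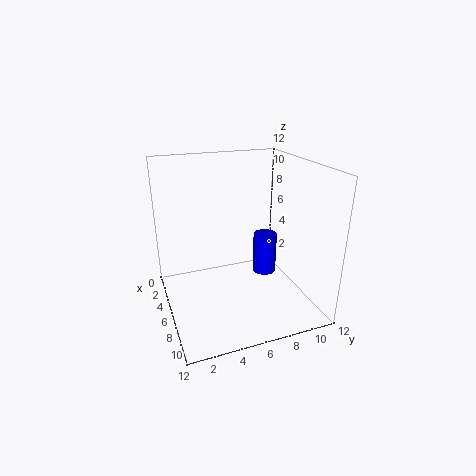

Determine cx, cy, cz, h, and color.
cx = 6, cy = 8.5, cz = 2.5, h = 3.5, color = 'blue'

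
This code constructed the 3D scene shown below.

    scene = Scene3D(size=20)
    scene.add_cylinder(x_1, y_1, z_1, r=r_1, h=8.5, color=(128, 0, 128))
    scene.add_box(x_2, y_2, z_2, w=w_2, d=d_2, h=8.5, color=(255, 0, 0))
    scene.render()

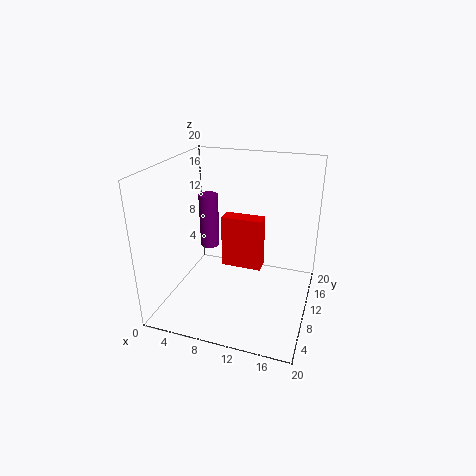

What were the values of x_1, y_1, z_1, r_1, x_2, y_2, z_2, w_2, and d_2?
x_1 = 3.5; y_1 = 15; z_1 = 5.5; r_1 = 1.5; x_2 = 5.5; y_2 = 15; z_2 = 2; w_2 = 6.5; d_2 = 2.5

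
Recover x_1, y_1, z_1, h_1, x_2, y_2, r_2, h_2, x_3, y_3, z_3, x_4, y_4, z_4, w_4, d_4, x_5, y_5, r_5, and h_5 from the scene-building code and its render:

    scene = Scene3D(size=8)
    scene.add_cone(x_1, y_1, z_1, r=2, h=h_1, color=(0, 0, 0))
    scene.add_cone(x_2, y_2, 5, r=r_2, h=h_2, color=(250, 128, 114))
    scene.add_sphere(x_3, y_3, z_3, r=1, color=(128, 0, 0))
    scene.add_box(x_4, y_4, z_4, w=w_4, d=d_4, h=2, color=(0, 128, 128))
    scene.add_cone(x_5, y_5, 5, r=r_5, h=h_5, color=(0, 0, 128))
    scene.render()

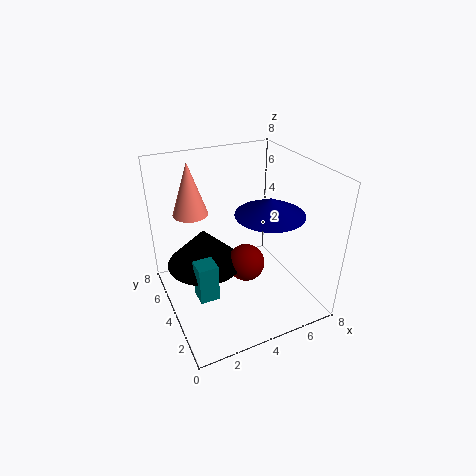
x_1 = 2; y_1 = 4; z_1 = 3; h_1 = 2; x_2 = 2; y_2 = 6; r_2 = 1; h_2 = 3; x_3 = 4; y_3 = 3; z_3 = 3; x_4 = 1; y_4 = 2; z_4 = 2; w_4 = 1; d_4 = 1; x_5 = 6; y_5 = 4; r_5 = 2; h_5 = 1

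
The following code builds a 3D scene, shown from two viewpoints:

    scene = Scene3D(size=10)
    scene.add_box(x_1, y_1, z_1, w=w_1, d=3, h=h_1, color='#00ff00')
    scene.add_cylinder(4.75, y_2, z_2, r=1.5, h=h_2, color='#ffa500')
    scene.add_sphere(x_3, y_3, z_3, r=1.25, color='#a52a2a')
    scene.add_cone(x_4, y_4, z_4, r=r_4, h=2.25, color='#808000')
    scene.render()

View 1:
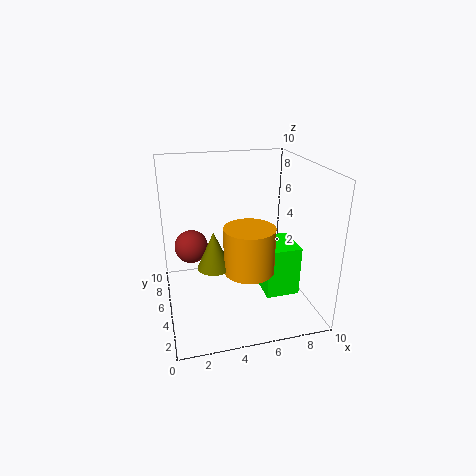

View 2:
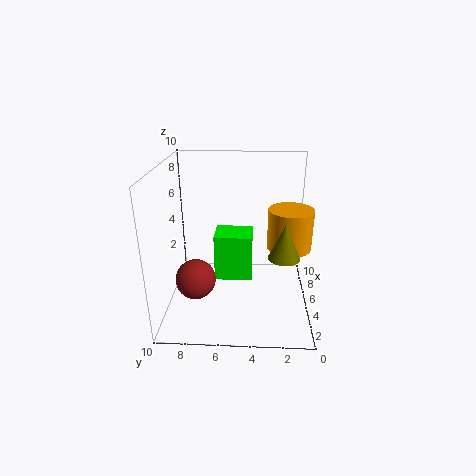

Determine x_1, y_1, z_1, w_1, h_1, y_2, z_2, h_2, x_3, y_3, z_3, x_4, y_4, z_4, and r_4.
x_1 = 7, y_1 = 4, z_1 = 0.25, w_1 = 2.5, h_1 = 3.75, y_2 = 1.5, z_2 = 4.5, h_2 = 2.75, x_3 = 2, y_3 = 7.5, z_3 = 3.5, x_4 = 2.75, y_4 = 2, z_4 = 4.75, r_4 = 1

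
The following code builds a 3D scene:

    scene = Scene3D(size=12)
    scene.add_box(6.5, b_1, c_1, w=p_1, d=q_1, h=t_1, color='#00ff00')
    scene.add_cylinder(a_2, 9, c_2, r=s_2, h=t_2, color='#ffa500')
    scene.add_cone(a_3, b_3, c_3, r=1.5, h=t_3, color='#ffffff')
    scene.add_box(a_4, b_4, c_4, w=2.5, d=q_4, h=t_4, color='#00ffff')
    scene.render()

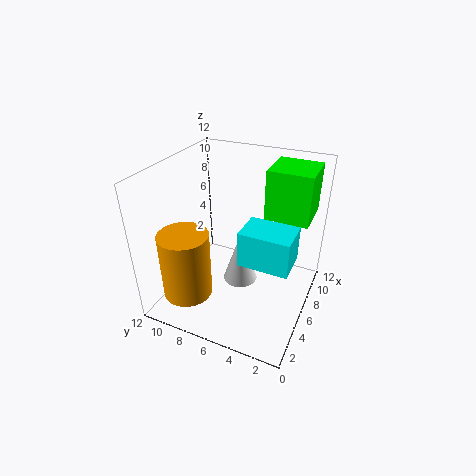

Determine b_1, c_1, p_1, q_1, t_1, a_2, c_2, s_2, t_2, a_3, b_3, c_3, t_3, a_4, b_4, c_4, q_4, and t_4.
b_1 = 0.5; c_1 = 8; p_1 = 3.5; q_1 = 3.5; t_1 = 4; a_2 = 2.5; c_2 = 2; s_2 = 2; t_2 = 5.5; a_3 = 6.5; b_3 = 6; c_3 = 1.5; t_3 = 4.5; a_4 = 1.5; b_4 = 0.5; c_4 = 7; q_4 = 3.5; t_4 = 2.5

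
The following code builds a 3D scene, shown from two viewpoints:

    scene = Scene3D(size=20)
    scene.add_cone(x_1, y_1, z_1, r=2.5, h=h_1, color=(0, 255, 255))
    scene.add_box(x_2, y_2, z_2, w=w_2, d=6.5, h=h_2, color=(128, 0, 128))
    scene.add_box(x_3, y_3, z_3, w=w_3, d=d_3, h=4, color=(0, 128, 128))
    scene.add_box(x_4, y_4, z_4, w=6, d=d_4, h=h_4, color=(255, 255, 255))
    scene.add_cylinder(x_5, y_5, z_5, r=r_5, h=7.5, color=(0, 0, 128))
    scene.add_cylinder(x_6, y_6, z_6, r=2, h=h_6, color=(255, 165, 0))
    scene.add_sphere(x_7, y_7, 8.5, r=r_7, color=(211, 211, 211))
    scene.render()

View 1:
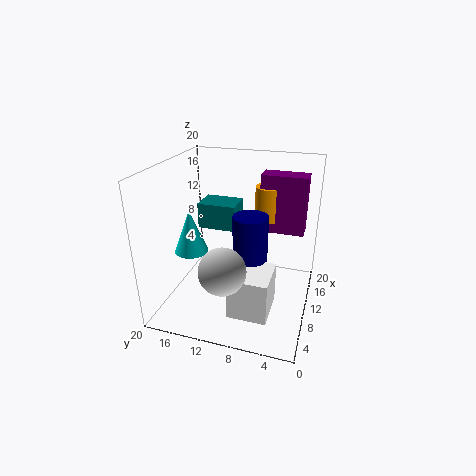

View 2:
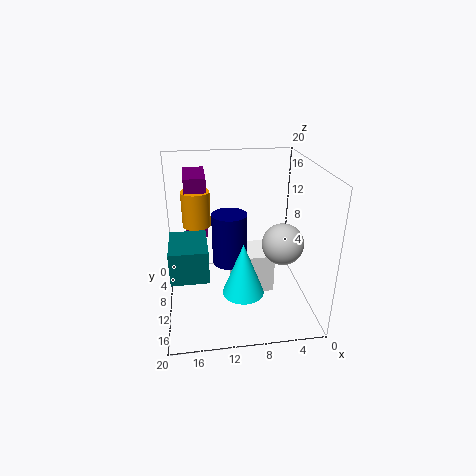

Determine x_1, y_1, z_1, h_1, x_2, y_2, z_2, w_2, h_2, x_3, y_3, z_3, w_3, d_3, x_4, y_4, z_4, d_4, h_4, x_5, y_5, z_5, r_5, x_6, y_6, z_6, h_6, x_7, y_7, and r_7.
x_1 = 10.5; y_1 = 17.5; z_1 = 6.5; h_1 = 6.5; x_2 = 14; y_2 = 1.5; z_2 = 9.5; w_2 = 3; h_2 = 8.5; x_3 = 14.5; y_3 = 12; z_3 = 8.5; w_3 = 4.5; d_3 = 6; x_4 = 4.5; y_4 = 4.5; z_4 = 0.5; d_4 = 5.5; h_4 = 6; x_5 = 11; y_5 = 8.5; z_5 = 5.5; r_5 = 2.5; x_6 = 15.5; y_6 = 7; z_6 = 11; h_6 = 5; x_7 = 3.5; y_7 = 10; r_7 = 3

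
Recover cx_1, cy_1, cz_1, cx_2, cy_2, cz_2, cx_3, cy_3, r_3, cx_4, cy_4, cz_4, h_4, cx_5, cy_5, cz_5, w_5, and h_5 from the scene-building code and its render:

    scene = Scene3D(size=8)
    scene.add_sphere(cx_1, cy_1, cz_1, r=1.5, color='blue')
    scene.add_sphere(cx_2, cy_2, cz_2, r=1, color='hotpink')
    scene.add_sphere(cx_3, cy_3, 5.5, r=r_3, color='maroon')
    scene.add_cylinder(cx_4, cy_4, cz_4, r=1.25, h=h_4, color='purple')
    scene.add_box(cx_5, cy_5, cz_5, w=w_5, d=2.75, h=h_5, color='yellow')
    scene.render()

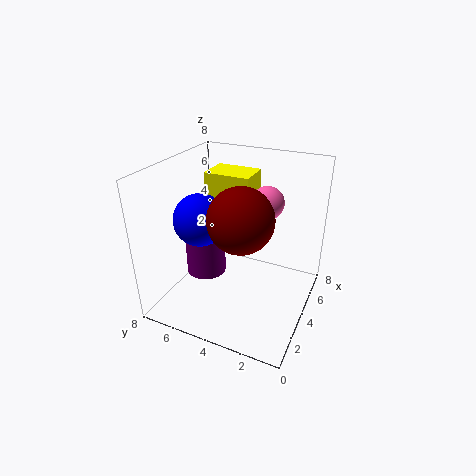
cx_1 = 3.75
cy_1 = 6.25
cz_1 = 4.75
cx_2 = 6.5
cy_2 = 3.25
cz_2 = 5.25
cx_3 = 3.25
cy_3 = 3.5
r_3 = 1.75
cx_4 = 5
cy_4 = 6.75
cz_4 = 0.5
h_4 = 2.75
cx_5 = 5.25
cy_5 = 4
cz_5 = 4.75
w_5 = 2
h_5 = 2.25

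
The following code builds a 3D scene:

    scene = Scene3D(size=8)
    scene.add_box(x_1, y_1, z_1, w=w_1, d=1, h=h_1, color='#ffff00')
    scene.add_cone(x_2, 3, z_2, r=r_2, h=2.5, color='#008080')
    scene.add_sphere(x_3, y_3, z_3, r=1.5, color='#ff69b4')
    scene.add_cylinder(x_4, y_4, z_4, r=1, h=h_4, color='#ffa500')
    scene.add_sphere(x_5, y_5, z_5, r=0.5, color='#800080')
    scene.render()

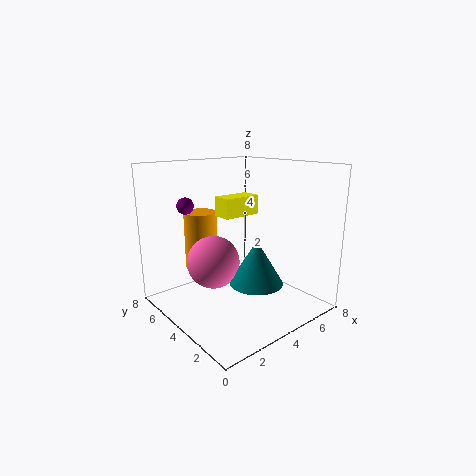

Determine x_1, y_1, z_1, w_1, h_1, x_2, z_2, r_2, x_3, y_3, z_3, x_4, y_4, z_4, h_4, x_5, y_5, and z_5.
x_1 = 2.5; y_1 = 3; z_1 = 5.5; w_1 = 2; h_1 = 1; x_2 = 4.5; z_2 = 1.5; r_2 = 1.5; x_3 = 3; y_3 = 5; z_3 = 2.5; x_4 = 3.5; y_4 = 7; z_4 = 1.5; h_4 = 3.5; x_5 = 2.5; y_5 = 7; z_5 = 5.5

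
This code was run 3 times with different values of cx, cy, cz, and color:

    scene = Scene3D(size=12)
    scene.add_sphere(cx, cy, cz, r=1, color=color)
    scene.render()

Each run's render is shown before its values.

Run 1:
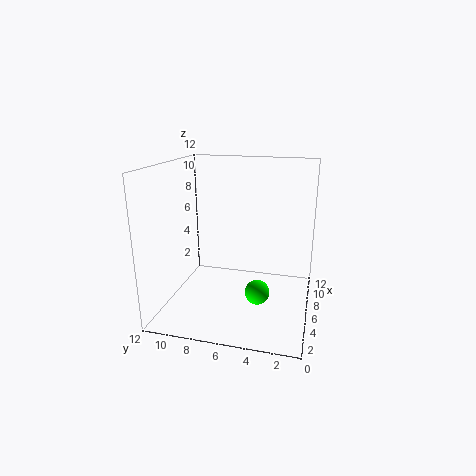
cx = 4.5, cy = 4, cz = 2, color = 'lime'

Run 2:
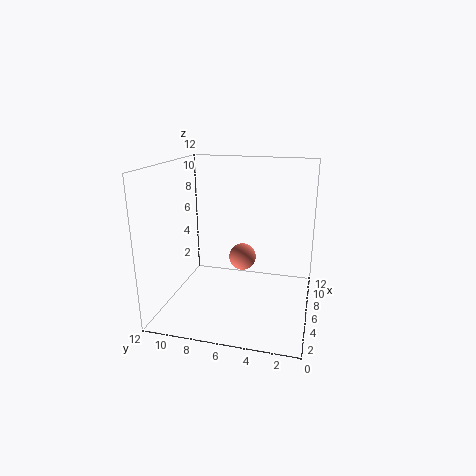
cx = 3.5, cy = 5, cz = 5.5, color = 'salmon'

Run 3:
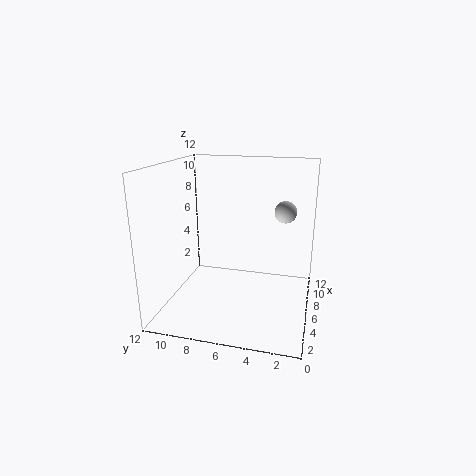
cx = 9.5, cy = 2.5, cz = 7.5, color = 'lightgray'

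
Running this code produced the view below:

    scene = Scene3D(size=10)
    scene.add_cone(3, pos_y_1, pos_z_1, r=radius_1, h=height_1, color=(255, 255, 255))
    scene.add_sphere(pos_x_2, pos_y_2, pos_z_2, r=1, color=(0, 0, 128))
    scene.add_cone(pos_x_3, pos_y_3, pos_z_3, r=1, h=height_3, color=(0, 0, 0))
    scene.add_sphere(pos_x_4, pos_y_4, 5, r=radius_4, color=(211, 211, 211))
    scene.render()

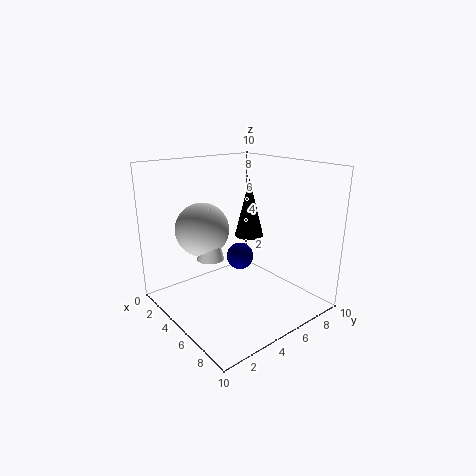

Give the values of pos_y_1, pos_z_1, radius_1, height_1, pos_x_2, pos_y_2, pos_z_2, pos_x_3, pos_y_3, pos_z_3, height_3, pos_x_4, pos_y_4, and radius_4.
pos_y_1 = 4
pos_z_1 = 3
radius_1 = 1
height_1 = 4
pos_x_2 = 4
pos_y_2 = 6
pos_z_2 = 3
pos_x_3 = 5
pos_y_3 = 6
pos_z_3 = 5
height_3 = 4
pos_x_4 = 2
pos_y_4 = 4
radius_4 = 2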